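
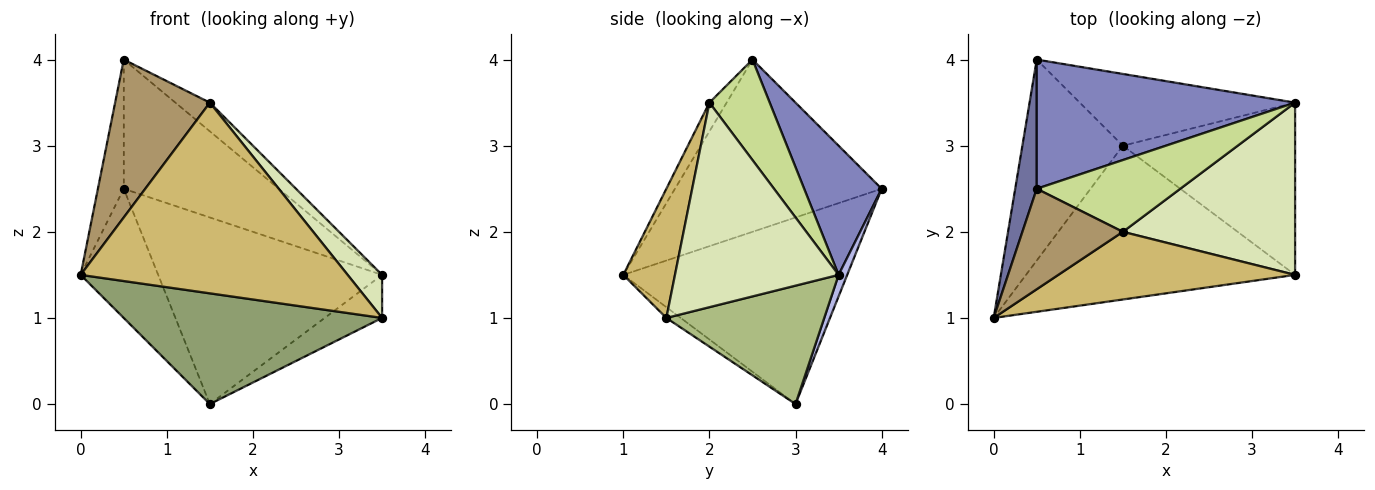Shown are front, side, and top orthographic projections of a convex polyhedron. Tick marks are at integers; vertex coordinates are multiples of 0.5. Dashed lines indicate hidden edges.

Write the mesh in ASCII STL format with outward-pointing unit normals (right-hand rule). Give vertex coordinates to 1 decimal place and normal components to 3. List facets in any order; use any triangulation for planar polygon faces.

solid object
 facet normal -0.985 0.123 0.123
  outer loop
   vertex 0.5 2.5 4.0
   vertex 0.5 4.0 2.5
   vertex 0.0 1.0 1.5
  endloop
 endfacet
 facet normal 0.333 0.667 0.667
  outer loop
   vertex 0.5 2.5 4.0
   vertex 3.5 3.5 1.5
   vertex 0.5 4.0 2.5
  endloop
 endfacet
 facet normal -0.842 0.292 -0.454
  outer loop
   vertex 1.5 3.0 0.0
   vertex 0.0 1.0 1.5
   vertex 0.5 4.0 2.5
  endloop
 endfacet
 facet normal 0.036 0.933 -0.359
  outer loop
   vertex 1.5 3.0 0.0
   vertex 0.5 4.0 2.5
   vertex 3.5 3.5 1.5
  endloop
 endfacet
 facet normal -0.032 -0.584 -0.811
  outer loop
   vertex 3.5 1.5 1.0
   vertex 0.0 1.0 1.5
   vertex 1.5 3.0 0.0
  endloop
 endfacet
 facet normal 0.555 0.202 -0.807
  outer loop
   vertex 3.5 1.5 1.0
   vertex 1.5 3.0 0.0
   vertex 3.5 3.5 1.5
  endloop
 endfacet
 facet normal 0.545 0.311 0.778
  outer loop
   vertex 1.5 2.0 3.5
   vertex 3.5 3.5 1.5
   vertex 0.5 2.5 4.0
  endloop
 endfacet
 facet normal 0.755 -0.159 0.636
  outer loop
   vertex 1.5 2.0 3.5
   vertex 3.5 1.5 1.0
   vertex 3.5 3.5 1.5
  endloop
 endfacet
 facet normal -0.152 -0.834 0.531
  outer loop
   vertex 1.5 2.0 3.5
   vertex 0.5 2.5 4.0
   vertex 0.0 1.0 1.5
  endloop
 endfacet
 facet normal 0.179 -0.927 0.329
  outer loop
   vertex 1.5 2.0 3.5
   vertex 0.0 1.0 1.5
   vertex 3.5 1.5 1.0
  endloop
 endfacet
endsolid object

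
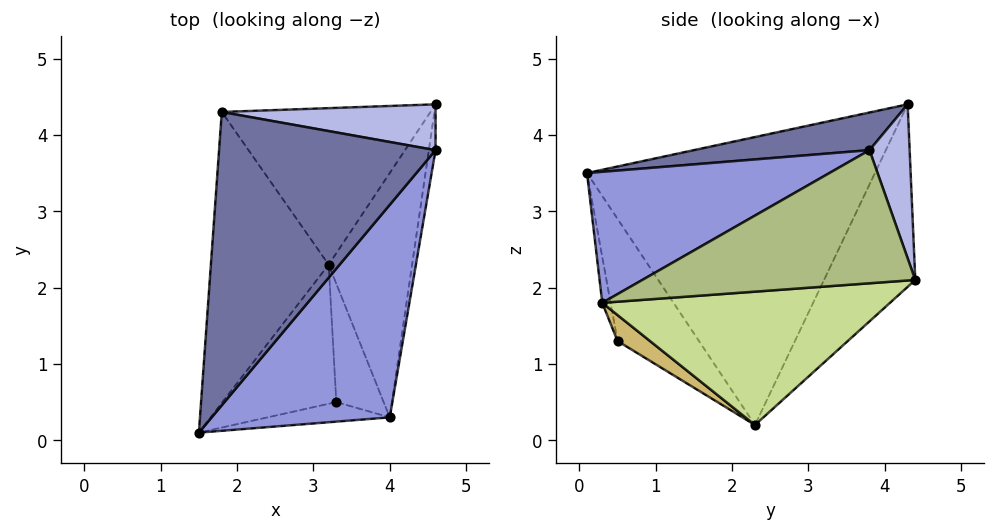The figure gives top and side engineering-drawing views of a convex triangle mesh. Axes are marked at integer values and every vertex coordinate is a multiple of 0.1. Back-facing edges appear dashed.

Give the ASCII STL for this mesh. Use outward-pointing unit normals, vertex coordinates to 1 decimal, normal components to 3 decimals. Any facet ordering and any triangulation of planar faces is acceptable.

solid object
 facet normal 0.167 -0.218 0.962
  outer loop
   vertex 1.8 4.3 4.4
   vertex 1.5 0.1 3.5
   vertex 4.6 3.8 3.8
  endloop
 endfacet
 facet normal -0.916 0.146 -0.375
  outer loop
   vertex 3.2 2.3 0.2
   vertex 1.5 0.1 3.5
   vertex 1.8 4.3 4.4
  endloop
 endfacet
 facet normal 0.517 -0.490 0.702
  outer loop
   vertex 4.0 0.3 1.8
   vertex 4.6 3.8 3.8
   vertex 1.5 0.1 3.5
  endloop
 endfacet
 facet normal 0.233 0.917 0.324
  outer loop
   vertex 4.6 4.4 2.1
   vertex 1.8 4.3 4.4
   vertex 4.6 3.8 3.8
  endloop
 endfacet
 facet normal -0.438 0.746 -0.501
  outer loop
   vertex 4.6 4.4 2.1
   vertex 3.2 2.3 0.2
   vertex 1.8 4.3 4.4
  endloop
 endfacet
 facet normal 0.989 -0.141 -0.050
  outer loop
   vertex 4.6 4.4 2.1
   vertex 4.6 3.8 3.8
   vertex 4.0 0.3 1.8
  endloop
 endfacet
 facet normal 0.845 -0.085 -0.529
  outer loop
   vertex 4.6 4.4 2.1
   vertex 4.0 0.3 1.8
   vertex 3.2 2.3 0.2
  endloop
 endfacet
 facet normal -0.665 -0.416 -0.620
  outer loop
   vertex 3.3 0.5 1.3
   vertex 1.5 0.1 3.5
   vertex 3.2 2.3 0.2
  endloop
 endfacet
 facet normal -0.095 -0.963 -0.253
  outer loop
   vertex 3.3 0.5 1.3
   vertex 4.0 0.3 1.8
   vertex 1.5 0.1 3.5
  endloop
 endfacet
 facet normal 0.428 -0.454 -0.781
  outer loop
   vertex 3.3 0.5 1.3
   vertex 3.2 2.3 0.2
   vertex 4.0 0.3 1.8
  endloop
 endfacet
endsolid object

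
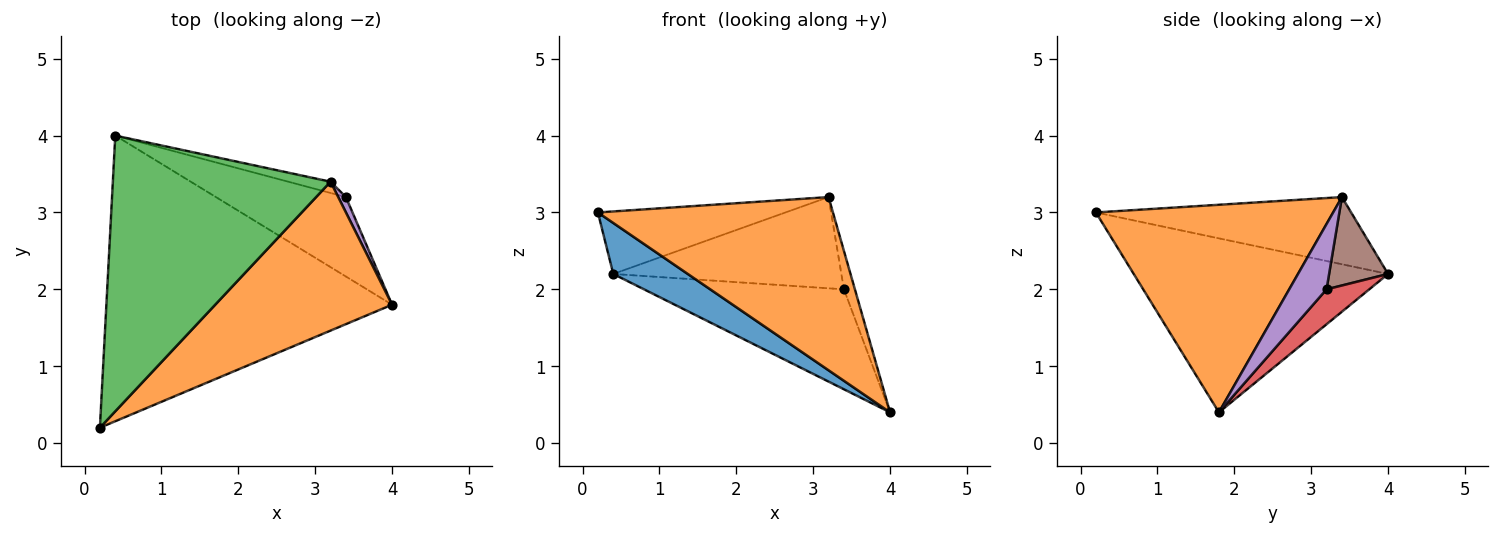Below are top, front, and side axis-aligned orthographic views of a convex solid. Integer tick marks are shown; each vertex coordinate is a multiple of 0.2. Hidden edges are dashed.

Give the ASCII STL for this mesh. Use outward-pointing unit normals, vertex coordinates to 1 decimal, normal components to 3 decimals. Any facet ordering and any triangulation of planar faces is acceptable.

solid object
 facet normal -0.514 -0.151 -0.844
  outer loop
   vertex 0.4 4.0 2.2
   vertex 4.0 1.8 0.4
   vertex 0.2 0.2 3.0
  endloop
 endfacet
 facet normal 0.608 -0.602 0.518
  outer loop
   vertex 3.2 3.4 3.2
   vertex 0.2 0.2 3.0
   vertex 4.0 1.8 0.4
  endloop
 endfacet
 facet normal -0.288 0.212 0.934
  outer loop
   vertex 3.2 3.4 3.2
   vertex 0.4 4.0 2.2
   vertex 0.2 0.2 3.0
  endloop
 endfacet
 facet normal 0.165 0.772 -0.614
  outer loop
   vertex 3.4 3.2 2.0
   vertex 4.0 1.8 0.4
   vertex 0.4 4.0 2.2
  endloop
 endfacet
 facet normal 0.953 0.280 0.112
  outer loop
   vertex 3.4 3.2 2.0
   vertex 3.2 3.4 3.2
   vertex 4.0 1.8 0.4
  endloop
 endfacet
 facet normal 0.248 0.961 -0.119
  outer loop
   vertex 3.4 3.2 2.0
   vertex 0.4 4.0 2.2
   vertex 3.2 3.4 3.2
  endloop
 endfacet
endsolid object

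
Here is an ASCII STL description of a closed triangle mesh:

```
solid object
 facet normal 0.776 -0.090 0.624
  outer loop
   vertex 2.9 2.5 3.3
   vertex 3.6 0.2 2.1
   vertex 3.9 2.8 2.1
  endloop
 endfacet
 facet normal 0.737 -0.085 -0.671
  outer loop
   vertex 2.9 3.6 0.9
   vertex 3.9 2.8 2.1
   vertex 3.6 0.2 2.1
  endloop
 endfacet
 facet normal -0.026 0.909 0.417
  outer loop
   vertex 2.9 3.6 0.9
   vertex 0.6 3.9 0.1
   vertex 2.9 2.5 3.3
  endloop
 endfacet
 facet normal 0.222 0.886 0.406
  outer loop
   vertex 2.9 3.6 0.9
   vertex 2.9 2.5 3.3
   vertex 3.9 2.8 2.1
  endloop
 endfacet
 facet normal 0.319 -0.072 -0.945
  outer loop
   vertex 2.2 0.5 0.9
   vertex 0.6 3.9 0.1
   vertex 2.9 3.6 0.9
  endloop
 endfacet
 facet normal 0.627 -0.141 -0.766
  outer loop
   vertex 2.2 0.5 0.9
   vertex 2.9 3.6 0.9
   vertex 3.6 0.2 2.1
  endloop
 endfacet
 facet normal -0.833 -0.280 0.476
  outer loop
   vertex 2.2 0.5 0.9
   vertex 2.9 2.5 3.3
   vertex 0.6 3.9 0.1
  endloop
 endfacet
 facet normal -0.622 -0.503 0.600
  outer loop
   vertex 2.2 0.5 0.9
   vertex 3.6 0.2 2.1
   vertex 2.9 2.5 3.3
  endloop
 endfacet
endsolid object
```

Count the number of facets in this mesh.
8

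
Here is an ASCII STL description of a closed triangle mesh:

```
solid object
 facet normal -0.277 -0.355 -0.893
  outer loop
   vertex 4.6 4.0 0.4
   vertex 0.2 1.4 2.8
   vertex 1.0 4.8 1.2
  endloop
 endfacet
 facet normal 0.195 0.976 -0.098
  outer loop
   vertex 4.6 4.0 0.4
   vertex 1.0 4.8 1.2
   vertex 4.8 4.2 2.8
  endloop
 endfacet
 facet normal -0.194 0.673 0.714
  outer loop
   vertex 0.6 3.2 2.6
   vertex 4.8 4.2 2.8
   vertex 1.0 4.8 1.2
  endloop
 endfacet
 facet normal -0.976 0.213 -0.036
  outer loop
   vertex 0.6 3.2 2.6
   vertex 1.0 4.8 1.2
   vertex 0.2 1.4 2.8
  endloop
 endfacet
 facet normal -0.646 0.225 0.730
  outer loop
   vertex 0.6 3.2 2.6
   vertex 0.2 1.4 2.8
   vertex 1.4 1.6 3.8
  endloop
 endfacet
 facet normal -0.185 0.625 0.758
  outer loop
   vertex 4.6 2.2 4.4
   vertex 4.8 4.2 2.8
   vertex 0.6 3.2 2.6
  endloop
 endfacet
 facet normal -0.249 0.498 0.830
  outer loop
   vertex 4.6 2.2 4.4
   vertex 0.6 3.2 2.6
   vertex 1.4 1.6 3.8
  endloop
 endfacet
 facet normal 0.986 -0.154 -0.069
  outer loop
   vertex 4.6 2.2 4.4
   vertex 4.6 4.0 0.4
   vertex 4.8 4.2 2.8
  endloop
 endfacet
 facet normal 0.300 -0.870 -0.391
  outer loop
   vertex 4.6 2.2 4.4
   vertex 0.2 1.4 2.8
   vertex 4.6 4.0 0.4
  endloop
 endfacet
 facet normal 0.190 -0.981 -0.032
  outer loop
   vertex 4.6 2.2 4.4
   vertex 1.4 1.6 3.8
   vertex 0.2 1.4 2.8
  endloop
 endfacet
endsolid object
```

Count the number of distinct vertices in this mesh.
7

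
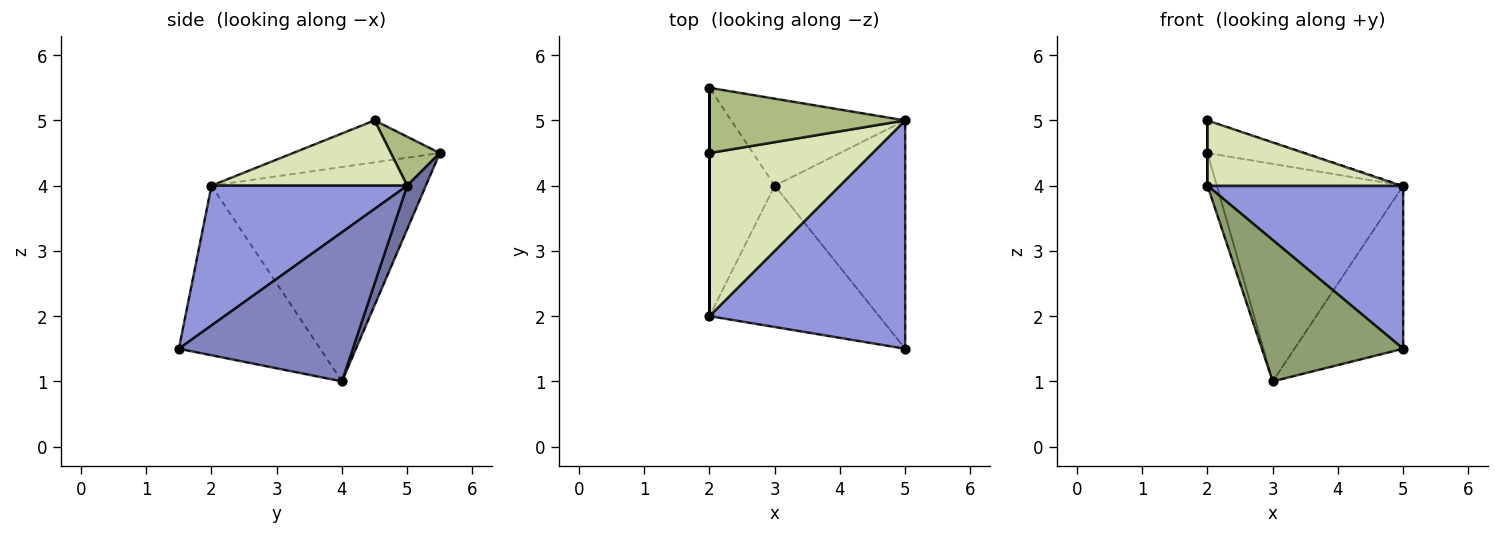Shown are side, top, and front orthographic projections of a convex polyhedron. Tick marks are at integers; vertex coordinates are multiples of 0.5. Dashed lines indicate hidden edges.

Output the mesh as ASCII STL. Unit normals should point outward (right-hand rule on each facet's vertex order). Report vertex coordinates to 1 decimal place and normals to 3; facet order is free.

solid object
 facet normal 0.092 0.925 -0.370
  outer loop
   vertex 3.0 4.0 1.0
   vertex 2.0 5.5 4.5
   vertex 5.0 5.0 4.0
  endloop
 endfacet
 facet normal 0.681 0.426 -0.596
  outer loop
   vertex 3.0 4.0 1.0
   vertex 5.0 5.0 4.0
   vertex 5.0 1.5 1.5
  endloop
 endfacet
 facet normal 0.503 -0.503 0.704
  outer loop
   vertex 2.0 2.0 4.0
   vertex 5.0 1.5 1.5
   vertex 5.0 5.0 4.0
  endloop
 endfacet
 facet normal -0.956 0.042 -0.291
  outer loop
   vertex 2.0 2.0 4.0
   vertex 2.0 5.5 4.5
   vertex 3.0 4.0 1.0
  endloop
 endfacet
 facet normal -0.577 -0.577 -0.577
  outer loop
   vertex 2.0 2.0 4.0
   vertex 3.0 4.0 1.0
   vertex 5.0 1.5 1.5
  endloop
 endfacet
 facet normal 0.218 0.436 0.873
  outer loop
   vertex 2.0 4.5 5.0
   vertex 5.0 5.0 4.0
   vertex 2.0 5.5 4.5
  endloop
 endfacet
 facet normal -1.000 0.000 0.000
  outer loop
   vertex 2.0 4.5 5.0
   vertex 2.0 5.5 4.5
   vertex 2.0 2.0 4.0
  endloop
 endfacet
 facet normal 0.348 -0.348 0.870
  outer loop
   vertex 2.0 4.5 5.0
   vertex 2.0 2.0 4.0
   vertex 5.0 5.0 4.0
  endloop
 endfacet
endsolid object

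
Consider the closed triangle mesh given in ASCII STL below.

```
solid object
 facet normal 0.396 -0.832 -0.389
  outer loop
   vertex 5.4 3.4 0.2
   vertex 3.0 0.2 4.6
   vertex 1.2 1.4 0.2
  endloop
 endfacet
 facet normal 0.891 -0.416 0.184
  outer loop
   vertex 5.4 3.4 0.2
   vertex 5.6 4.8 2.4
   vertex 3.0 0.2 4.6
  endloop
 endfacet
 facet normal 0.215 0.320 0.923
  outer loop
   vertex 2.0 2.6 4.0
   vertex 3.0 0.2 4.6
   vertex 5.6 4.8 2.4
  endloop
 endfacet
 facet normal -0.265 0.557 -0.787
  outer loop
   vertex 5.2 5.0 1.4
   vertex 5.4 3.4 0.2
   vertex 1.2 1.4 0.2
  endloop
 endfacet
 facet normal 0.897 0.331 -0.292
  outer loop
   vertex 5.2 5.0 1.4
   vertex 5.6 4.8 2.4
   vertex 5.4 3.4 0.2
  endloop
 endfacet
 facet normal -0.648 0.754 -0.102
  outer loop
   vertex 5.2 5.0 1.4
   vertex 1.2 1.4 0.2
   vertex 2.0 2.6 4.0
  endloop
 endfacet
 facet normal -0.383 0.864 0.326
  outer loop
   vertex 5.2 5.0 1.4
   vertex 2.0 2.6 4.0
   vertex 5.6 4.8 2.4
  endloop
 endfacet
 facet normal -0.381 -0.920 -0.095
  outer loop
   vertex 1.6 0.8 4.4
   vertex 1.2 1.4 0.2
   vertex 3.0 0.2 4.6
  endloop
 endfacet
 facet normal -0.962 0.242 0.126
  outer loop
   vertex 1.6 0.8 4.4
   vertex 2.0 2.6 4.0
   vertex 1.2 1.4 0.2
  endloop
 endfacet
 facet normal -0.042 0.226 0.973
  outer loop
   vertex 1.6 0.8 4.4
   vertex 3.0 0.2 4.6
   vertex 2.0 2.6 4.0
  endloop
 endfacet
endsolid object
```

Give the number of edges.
15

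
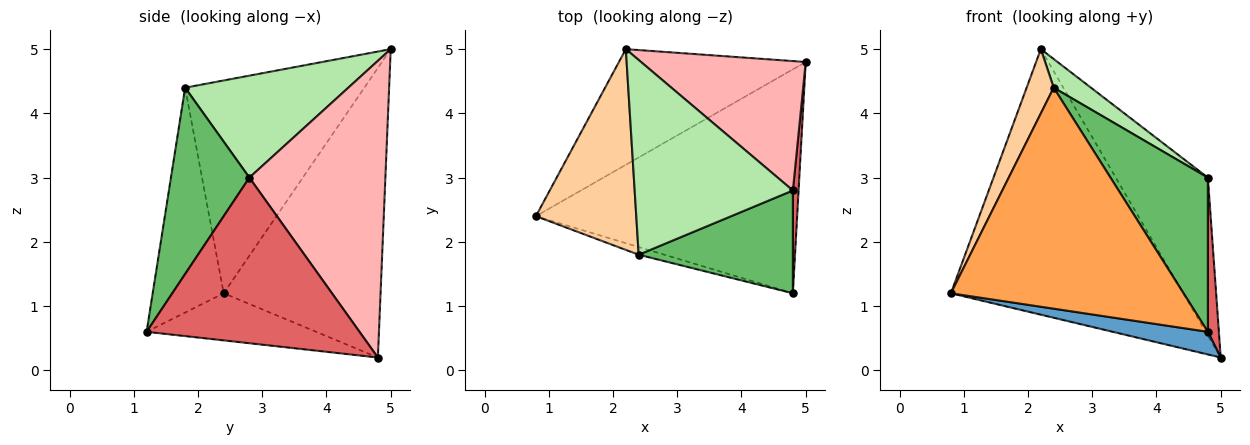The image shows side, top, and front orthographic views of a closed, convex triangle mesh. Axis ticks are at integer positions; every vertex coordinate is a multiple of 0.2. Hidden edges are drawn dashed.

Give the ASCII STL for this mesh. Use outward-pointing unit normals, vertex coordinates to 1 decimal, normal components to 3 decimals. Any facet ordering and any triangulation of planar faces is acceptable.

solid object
 facet normal -0.177 -0.099 -0.979
  outer loop
   vertex 4.8 1.2 0.6
   vertex 0.8 2.4 1.2
   vertex 5.0 4.8 0.2
  endloop
 endfacet
 facet normal -0.526 0.780 -0.339
  outer loop
   vertex 2.2 5.0 5.0
   vertex 5.0 4.8 0.2
   vertex 0.8 2.4 1.2
  endloop
 endfacet
 facet normal -0.292 -0.956 -0.033
  outer loop
   vertex 2.4 1.8 4.4
   vertex 0.8 2.4 1.2
   vertex 4.8 1.2 0.6
  endloop
 endfacet
 facet normal -0.896 -0.135 0.423
  outer loop
   vertex 2.4 1.8 4.4
   vertex 2.2 5.0 5.0
   vertex 0.8 2.4 1.2
  endloop
 endfacet
 facet normal 0.557 -0.691 0.461
  outer loop
   vertex 4.8 2.8 3.0
   vertex 2.4 1.8 4.4
   vertex 4.8 1.2 0.6
  endloop
 endfacet
 facet normal 0.538 -0.123 0.834
  outer loop
   vertex 4.8 2.8 3.0
   vertex 2.2 5.0 5.0
   vertex 2.4 1.8 4.4
  endloop
 endfacet
 facet normal 0.998 -0.052 0.034
  outer loop
   vertex 4.8 2.8 3.0
   vertex 4.8 1.2 0.6
   vertex 5.0 4.8 0.2
  endloop
 endfacet
 facet normal 0.752 0.509 0.418
  outer loop
   vertex 4.8 2.8 3.0
   vertex 5.0 4.8 0.2
   vertex 2.2 5.0 5.0
  endloop
 endfacet
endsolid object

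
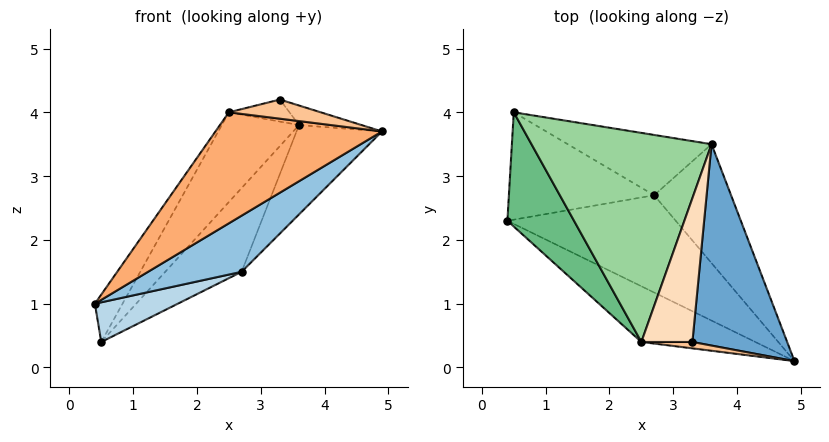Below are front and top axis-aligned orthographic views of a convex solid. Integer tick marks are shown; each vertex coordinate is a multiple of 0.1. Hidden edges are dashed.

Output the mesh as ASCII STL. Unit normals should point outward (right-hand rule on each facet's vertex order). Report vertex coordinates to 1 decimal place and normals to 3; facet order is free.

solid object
 facet normal 0.313 0.092 0.945
  outer loop
   vertex 3.6 3.5 3.8
   vertex 3.3 0.4 4.2
   vertex 4.9 0.1 3.7
  endloop
 endfacet
 facet normal 0.265 -0.482 -0.835
  outer loop
   vertex 2.7 2.7 1.5
   vertex 4.9 0.1 3.7
   vertex 0.4 2.3 1.0
  endloop
 endfacet
 facet normal 0.255 -0.335 -0.907
  outer loop
   vertex 2.7 2.7 1.5
   vertex 0.4 2.3 1.0
   vertex 0.5 4.0 0.4
  endloop
 endfacet
 facet normal 0.834 0.332 -0.442
  outer loop
   vertex 2.7 2.7 1.5
   vertex 3.6 3.5 3.8
   vertex 4.9 0.1 3.7
  endloop
 endfacet
 facet normal 0.611 0.643 -0.463
  outer loop
   vertex 2.7 2.7 1.5
   vertex 0.5 4.0 0.4
   vertex 3.6 3.5 3.8
  endloop
 endfacet
 facet normal -0.165 -0.881 -0.442
  outer loop
   vertex 2.5 0.4 4.0
   vertex 0.4 2.3 1.0
   vertex 4.9 0.1 3.7
  endloop
 endfacet
 facet normal -0.079 -0.946 0.315
  outer loop
   vertex 2.5 0.4 4.0
   vertex 4.9 0.1 3.7
   vertex 3.3 0.4 4.2
  endloop
 endfacet
 facet normal -0.240 0.147 0.960
  outer loop
   vertex 2.5 0.4 4.0
   vertex 3.3 0.4 4.2
   vertex 3.6 3.5 3.8
  endloop
 endfacet
 facet normal -0.697 0.275 0.662
  outer loop
   vertex 2.5 0.4 4.0
   vertex 0.5 4.0 0.4
   vertex 0.4 2.3 1.0
  endloop
 endfacet
 facet normal -0.687 0.287 0.668
  outer loop
   vertex 2.5 0.4 4.0
   vertex 3.6 3.5 3.8
   vertex 0.5 4.0 0.4
  endloop
 endfacet
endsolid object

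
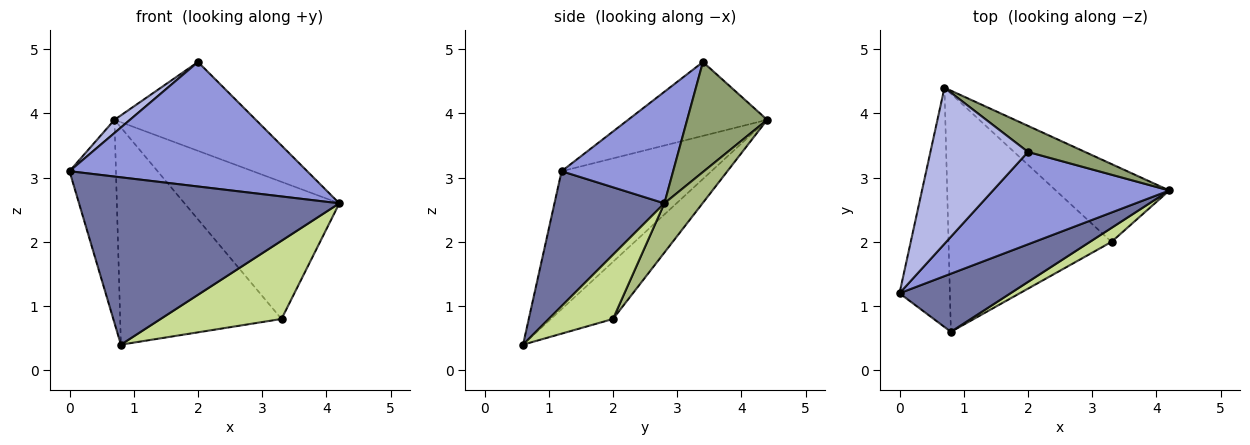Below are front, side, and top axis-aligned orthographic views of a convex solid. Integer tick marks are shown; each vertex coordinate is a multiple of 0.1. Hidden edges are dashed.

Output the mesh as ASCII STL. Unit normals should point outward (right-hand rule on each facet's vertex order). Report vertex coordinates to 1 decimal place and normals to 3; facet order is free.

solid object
 facet normal 0.371 -0.877 0.305
  outer loop
   vertex 0.8 0.6 0.4
   vertex 4.2 2.8 2.6
   vertex 0.0 1.2 3.1
  endloop
 endfacet
 facet normal -0.902 0.280 -0.329
  outer loop
   vertex 0.8 0.6 0.4
   vertex 0.0 1.2 3.1
   vertex 0.7 4.4 3.9
  endloop
 endfacet
 facet normal 0.353 -0.751 0.558
  outer loop
   vertex 2.0 3.4 4.8
   vertex 0.0 1.2 3.1
   vertex 4.2 2.8 2.6
  endloop
 endfacet
 facet normal -0.602 -0.067 0.795
  outer loop
   vertex 2.0 3.4 4.8
   vertex 0.7 4.4 3.9
   vertex 0.0 1.2 3.1
  endloop
 endfacet
 facet normal 0.477 0.843 0.247
  outer loop
   vertex 2.0 3.4 4.8
   vertex 4.2 2.8 2.6
   vertex 0.7 4.4 3.9
  endloop
 endfacet
 facet normal 0.209 0.850 -0.483
  outer loop
   vertex 3.3 2.0 0.8
   vertex 0.7 4.4 3.9
   vertex 4.2 2.8 2.6
  endloop
 endfacet
 facet normal 0.464 -0.872 0.156
  outer loop
   vertex 3.3 2.0 0.8
   vertex 4.2 2.8 2.6
   vertex 0.8 0.6 0.4
  endloop
 endfacet
 facet normal -0.251 0.652 -0.715
  outer loop
   vertex 3.3 2.0 0.8
   vertex 0.8 0.6 0.4
   vertex 0.7 4.4 3.9
  endloop
 endfacet
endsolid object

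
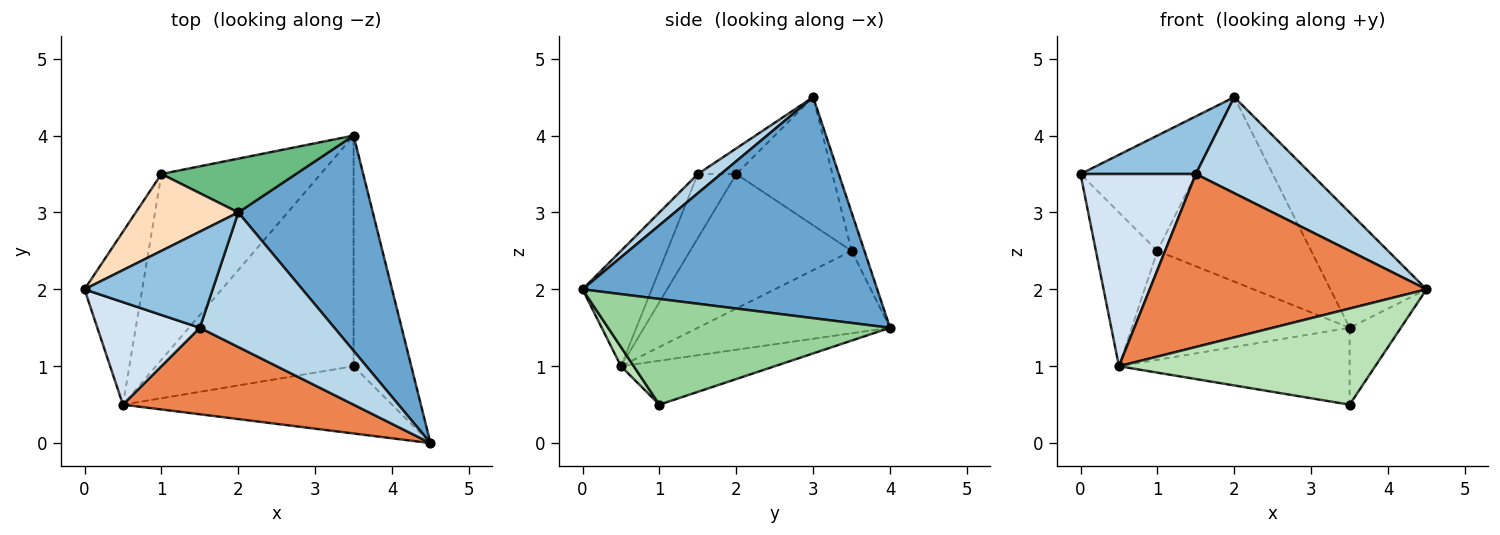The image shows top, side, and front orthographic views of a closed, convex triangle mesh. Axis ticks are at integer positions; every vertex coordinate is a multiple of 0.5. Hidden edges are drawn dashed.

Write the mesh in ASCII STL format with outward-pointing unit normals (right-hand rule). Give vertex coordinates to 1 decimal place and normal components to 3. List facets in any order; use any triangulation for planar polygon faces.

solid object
 facet normal 0.823 0.268 0.501
  outer loop
   vertex 2.0 3.0 4.5
   vertex 4.5 0.0 2.0
   vertex 3.5 4.0 1.5
  endloop
 endfacet
 facet normal -0.169 -0.507 0.845
  outer loop
   vertex 1.5 1.5 3.5
   vertex 2.0 3.0 4.5
   vertex 0.0 2.0 3.5
  endloop
 endfacet
 facet normal 0.115 -0.577 0.808
  outer loop
   vertex 1.5 1.5 3.5
   vertex 4.5 0.0 2.0
   vertex 2.0 3.0 4.5
  endloop
 endfacet
 facet normal -0.282 -0.846 0.451
  outer loop
   vertex 1.5 1.5 3.5
   vertex 0.0 2.0 3.5
   vertex 0.5 0.5 1.0
  endloop
 endfacet
 facet normal -0.218 -0.873 0.436
  outer loop
   vertex 1.5 1.5 3.5
   vertex 0.5 0.5 1.0
   vertex 4.5 0.0 2.0
  endloop
 endfacet
 facet normal -0.868 0.330 -0.372
  outer loop
   vertex 1.0 3.5 2.5
   vertex 0.5 0.5 1.0
   vertex 0.0 2.0 3.5
  endloop
 endfacet
 facet normal -0.407 0.462 -0.788
  outer loop
   vertex 1.0 3.5 2.5
   vertex 3.5 4.0 1.5
   vertex 0.5 0.5 1.0
  endloop
 endfacet
 facet normal -0.570 0.684 0.456
  outer loop
   vertex 1.0 3.5 2.5
   vertex 0.0 2.0 3.5
   vertex 2.0 3.0 4.5
  endloop
 endfacet
 facet normal -0.080 0.957 0.279
  outer loop
   vertex 1.0 3.5 2.5
   vertex 2.0 3.0 4.5
   vertex 3.5 4.0 1.5
  endloop
 endfacet
 facet normal 0.867 0.158 -0.473
  outer loop
   vertex 3.5 1.0 0.5
   vertex 3.5 4.0 1.5
   vertex 4.5 0.0 2.0
  endloop
 endfacet
 facet normal 0.041 -0.819 -0.573
  outer loop
   vertex 3.5 1.0 0.5
   vertex 4.5 0.0 2.0
   vertex 0.5 0.5 1.0
  endloop
 endfacet
 facet normal -0.206 0.309 -0.928
  outer loop
   vertex 3.5 1.0 0.5
   vertex 0.5 0.5 1.0
   vertex 3.5 4.0 1.5
  endloop
 endfacet
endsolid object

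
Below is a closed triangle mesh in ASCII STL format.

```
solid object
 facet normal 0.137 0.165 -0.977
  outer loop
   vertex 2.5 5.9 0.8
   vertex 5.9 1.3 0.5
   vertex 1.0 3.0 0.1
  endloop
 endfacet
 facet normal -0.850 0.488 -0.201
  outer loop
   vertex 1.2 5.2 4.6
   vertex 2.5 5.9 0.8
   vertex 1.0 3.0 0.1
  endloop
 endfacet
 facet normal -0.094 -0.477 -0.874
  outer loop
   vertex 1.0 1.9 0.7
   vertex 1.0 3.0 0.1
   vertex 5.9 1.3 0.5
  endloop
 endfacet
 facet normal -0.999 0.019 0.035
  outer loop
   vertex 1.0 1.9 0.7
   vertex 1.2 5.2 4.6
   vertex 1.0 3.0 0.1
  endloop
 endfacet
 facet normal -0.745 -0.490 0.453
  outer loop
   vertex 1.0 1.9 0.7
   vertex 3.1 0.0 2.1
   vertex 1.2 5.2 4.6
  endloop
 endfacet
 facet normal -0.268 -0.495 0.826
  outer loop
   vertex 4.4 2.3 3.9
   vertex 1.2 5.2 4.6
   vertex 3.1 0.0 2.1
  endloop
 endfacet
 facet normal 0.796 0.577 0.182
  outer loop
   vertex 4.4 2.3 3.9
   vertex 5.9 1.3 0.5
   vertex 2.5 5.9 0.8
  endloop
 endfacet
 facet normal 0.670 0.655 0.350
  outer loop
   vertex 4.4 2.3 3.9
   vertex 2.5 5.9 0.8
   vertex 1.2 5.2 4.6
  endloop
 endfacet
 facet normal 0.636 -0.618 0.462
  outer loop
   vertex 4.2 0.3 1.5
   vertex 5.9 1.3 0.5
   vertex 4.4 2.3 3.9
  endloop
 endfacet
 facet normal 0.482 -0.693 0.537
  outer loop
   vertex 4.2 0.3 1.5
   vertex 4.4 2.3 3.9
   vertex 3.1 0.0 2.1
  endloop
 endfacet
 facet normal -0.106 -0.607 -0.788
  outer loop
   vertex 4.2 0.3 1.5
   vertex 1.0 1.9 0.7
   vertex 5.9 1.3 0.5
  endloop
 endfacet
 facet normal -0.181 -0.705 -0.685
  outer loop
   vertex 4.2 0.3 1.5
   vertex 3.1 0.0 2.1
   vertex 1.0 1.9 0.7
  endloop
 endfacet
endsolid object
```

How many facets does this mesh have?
12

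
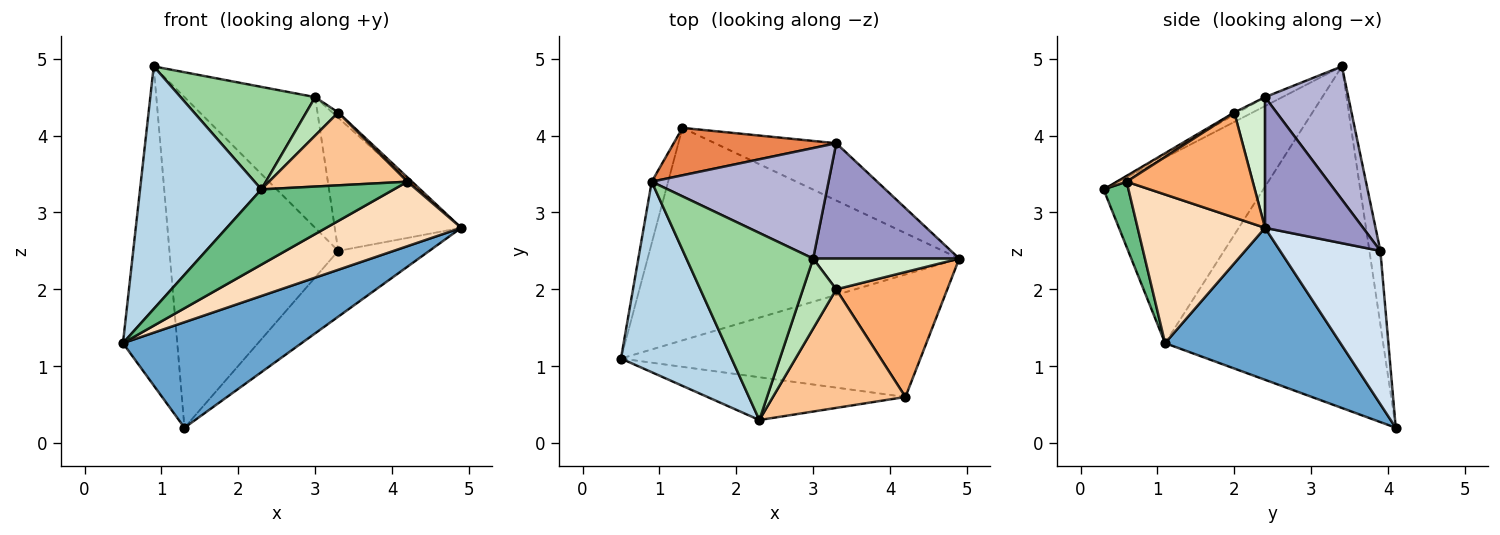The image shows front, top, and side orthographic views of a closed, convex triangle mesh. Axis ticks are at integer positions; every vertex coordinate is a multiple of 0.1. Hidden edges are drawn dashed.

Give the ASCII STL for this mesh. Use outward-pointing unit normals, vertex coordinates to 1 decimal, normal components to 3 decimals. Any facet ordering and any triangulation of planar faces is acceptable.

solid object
 facet normal 0.400 -0.408 -0.821
  outer loop
   vertex 1.3 4.1 0.2
   vertex 4.9 2.4 2.8
   vertex 0.5 1.1 1.3
  endloop
 endfacet
 facet normal -0.969 0.241 -0.047
  outer loop
   vertex 0.9 3.4 4.9
   vertex 1.3 4.1 0.2
   vertex 0.5 1.1 1.3
  endloop
 endfacet
 facet normal -0.719 -0.546 0.429
  outer loop
   vertex 2.3 0.3 3.3
   vertex 0.9 3.4 4.9
   vertex 0.5 1.1 1.3
  endloop
 endfacet
 facet normal 0.639 0.580 -0.505
  outer loop
   vertex 3.3 3.9 2.5
   vertex 4.9 2.4 2.8
   vertex 1.3 4.1 0.2
  endloop
 endfacet
 facet normal -0.064 0.988 0.142
  outer loop
   vertex 3.3 3.9 2.5
   vertex 1.3 4.1 0.2
   vertex 0.9 3.4 4.9
  endloop
 endfacet
 facet normal 0.687 -0.025 0.726
  outer loop
   vertex 4.2 0.6 3.4
   vertex 4.9 2.4 2.8
   vertex 3.3 2.0 4.3
  endloop
 endfacet
 facet normal 0.038 -0.523 0.851
  outer loop
   vertex 4.2 0.6 3.4
   vertex 3.3 2.0 4.3
   vertex 2.3 0.3 3.3
  endloop
 endfacet
 facet normal 0.402 -0.426 -0.810
  outer loop
   vertex 4.2 0.6 3.4
   vertex 0.5 1.1 1.3
   vertex 4.9 2.4 2.8
  endloop
 endfacet
 facet normal 0.161 -0.858 -0.488
  outer loop
   vertex 4.2 0.6 3.4
   vertex 2.3 0.3 3.3
   vertex 0.5 1.1 1.3
  endloop
 endfacet
 facet normal -0.062 -0.480 0.875
  outer loop
   vertex 3.0 2.4 4.5
   vertex 0.9 3.4 4.9
   vertex 2.3 0.3 3.3
  endloop
 endfacet
 facet normal -0.058 -0.481 0.875
  outer loop
   vertex 3.0 2.4 4.5
   vertex 2.3 0.3 3.3
   vertex 3.3 2.0 4.3
  endloop
 endfacet
 facet normal 0.661 0.126 0.739
  outer loop
   vertex 3.0 2.4 4.5
   vertex 3.3 2.0 4.3
   vertex 4.9 2.4 2.8
  endloop
 endfacet
 facet normal 0.505 0.652 0.565
  outer loop
   vertex 3.0 2.4 4.5
   vertex 4.9 2.4 2.8
   vertex 3.3 3.9 2.5
  endloop
 endfacet
 facet normal 0.438 0.687 0.581
  outer loop
   vertex 3.0 2.4 4.5
   vertex 3.3 3.9 2.5
   vertex 0.9 3.4 4.9
  endloop
 endfacet
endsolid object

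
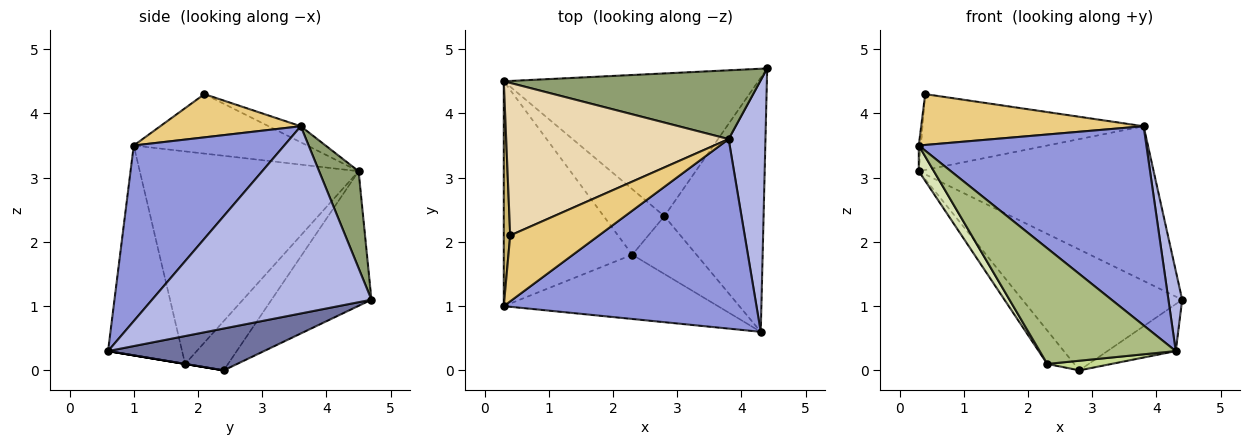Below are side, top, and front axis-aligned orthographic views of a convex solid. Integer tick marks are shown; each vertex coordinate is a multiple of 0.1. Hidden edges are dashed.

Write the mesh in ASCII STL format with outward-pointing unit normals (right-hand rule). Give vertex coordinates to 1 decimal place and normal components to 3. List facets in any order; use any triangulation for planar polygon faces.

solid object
 facet normal 0.383 0.168 -0.908
  outer loop
   vertex 2.8 2.4 0.0
   vertex 4.4 4.7 1.1
   vertex 4.3 0.6 0.3
  endloop
 endfacet
 facet normal -0.374 0.599 -0.708
  outer loop
   vertex 0.3 4.5 3.1
   vertex 4.4 4.7 1.1
   vertex 2.8 2.4 0.0
  endloop
 endfacet
 facet normal 0.432 -0.653 0.622
  outer loop
   vertex 3.8 3.6 3.8
   vertex 0.3 1.0 3.5
   vertex 4.3 0.6 0.3
  endloop
 endfacet
 facet normal 0.979 -0.061 0.193
  outer loop
   vertex 3.8 3.6 3.8
   vertex 4.3 0.6 0.3
   vertex 4.4 4.7 1.1
  endloop
 endfacet
 facet normal 0.152 0.903 0.402
  outer loop
   vertex 3.8 3.6 3.8
   vertex 4.4 4.7 1.1
   vertex 0.3 4.5 3.1
  endloop
 endfacet
 facet normal -0.430 -0.789 -0.439
  outer loop
   vertex 2.3 1.8 0.1
   vertex 4.3 0.6 0.3
   vertex 0.3 1.0 3.5
  endloop
 endfacet
 facet normal 0.000 -0.164 -0.986
  outer loop
   vertex 2.3 1.8 0.1
   vertex 2.8 2.4 0.0
   vertex 4.3 0.6 0.3
  endloop
 endfacet
 facet normal -0.854 -0.059 -0.516
  outer loop
   vertex 2.3 1.8 0.1
   vertex 0.3 1.0 3.5
   vertex 0.3 4.5 3.1
  endloop
 endfacet
 facet normal -0.586 0.368 -0.722
  outer loop
   vertex 2.3 1.8 0.1
   vertex 0.3 4.5 3.1
   vertex 2.8 2.4 0.0
  endloop
 endfacet
 facet normal -0.994 0.012 0.107
  outer loop
   vertex 0.4 2.1 4.3
   vertex 0.3 4.5 3.1
   vertex 0.3 1.0 3.5
  endloop
 endfacet
 facet normal 0.360 -0.570 0.739
  outer loop
   vertex 0.4 2.1 4.3
   vertex 0.3 1.0 3.5
   vertex 3.8 3.6 3.8
  endloop
 endfacet
 facet normal -0.065 0.444 0.894
  outer loop
   vertex 0.4 2.1 4.3
   vertex 3.8 3.6 3.8
   vertex 0.3 4.5 3.1
  endloop
 endfacet
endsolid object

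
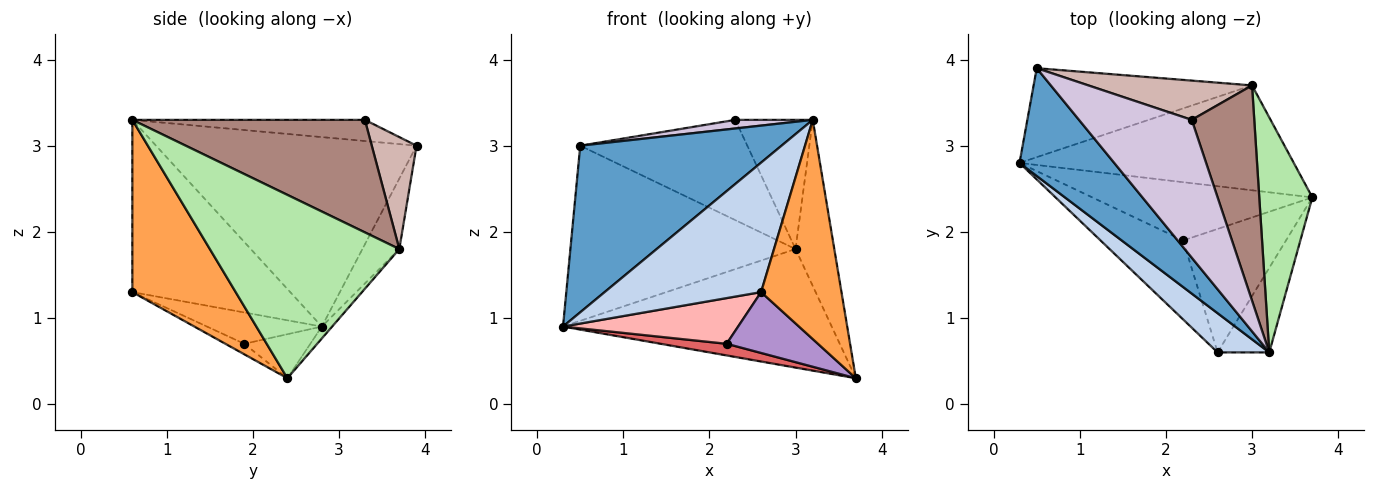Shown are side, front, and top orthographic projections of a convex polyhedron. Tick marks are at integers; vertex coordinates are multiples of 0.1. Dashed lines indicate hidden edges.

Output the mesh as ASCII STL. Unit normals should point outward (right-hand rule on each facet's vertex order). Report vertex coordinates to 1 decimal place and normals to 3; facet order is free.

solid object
 facet normal -0.736 -0.569 0.368
  outer loop
   vertex 0.5 3.9 3.0
   vertex 0.3 2.8 0.9
   vertex 3.2 0.6 3.3
  endloop
 endfacet
 facet normal -0.695 -0.688 0.208
  outer loop
   vertex 2.6 0.6 1.3
   vertex 3.2 0.6 3.3
   vertex 0.3 2.8 0.9
  endloop
 endfacet
 facet normal 0.768 -0.597 -0.230
  outer loop
   vertex 2.6 0.6 1.3
   vertex 3.7 2.4 0.3
   vertex 3.2 0.6 3.3
  endloop
 endfacet
 facet normal -0.029 0.749 -0.662
  outer loop
   vertex 3.0 3.7 1.8
   vertex 3.7 2.4 0.3
   vertex 0.3 2.8 0.9
  endloop
 endfacet
 facet normal -0.145 0.882 -0.448
  outer loop
   vertex 3.0 3.7 1.8
   vertex 0.3 2.8 0.9
   vertex 0.5 3.9 3.0
  endloop
 endfacet
 facet normal 0.943 0.193 0.273
  outer loop
   vertex 3.0 3.7 1.8
   vertex 3.2 0.6 3.3
   vertex 3.7 2.4 0.3
  endloop
 endfacet
 facet normal -0.192 -0.192 -0.962
  outer loop
   vertex 2.2 1.9 0.7
   vertex 0.3 2.8 0.9
   vertex 3.7 2.4 0.3
  endloop
 endfacet
 facet normal -0.312 -0.476 -0.823
  outer loop
   vertex 2.2 1.9 0.7
   vertex 2.6 0.6 1.3
   vertex 0.3 2.8 0.9
  endloop
 endfacet
 facet normal -0.091 -0.440 -0.893
  outer loop
   vertex 2.2 1.9 0.7
   vertex 3.7 2.4 0.3
   vertex 2.6 0.6 1.3
  endloop
 endfacet
 facet normal -0.184 -0.061 0.981
  outer loop
   vertex 2.3 3.3 3.3
   vertex 0.5 3.9 3.0
   vertex 3.2 0.6 3.3
  endloop
 endfacet
 facet normal 0.839 0.280 0.466
  outer loop
   vertex 2.3 3.3 3.3
   vertex 3.2 0.6 3.3
   vertex 3.0 3.7 1.8
  endloop
 endfacet
 facet normal 0.242 0.903 0.354
  outer loop
   vertex 2.3 3.3 3.3
   vertex 3.0 3.7 1.8
   vertex 0.5 3.9 3.0
  endloop
 endfacet
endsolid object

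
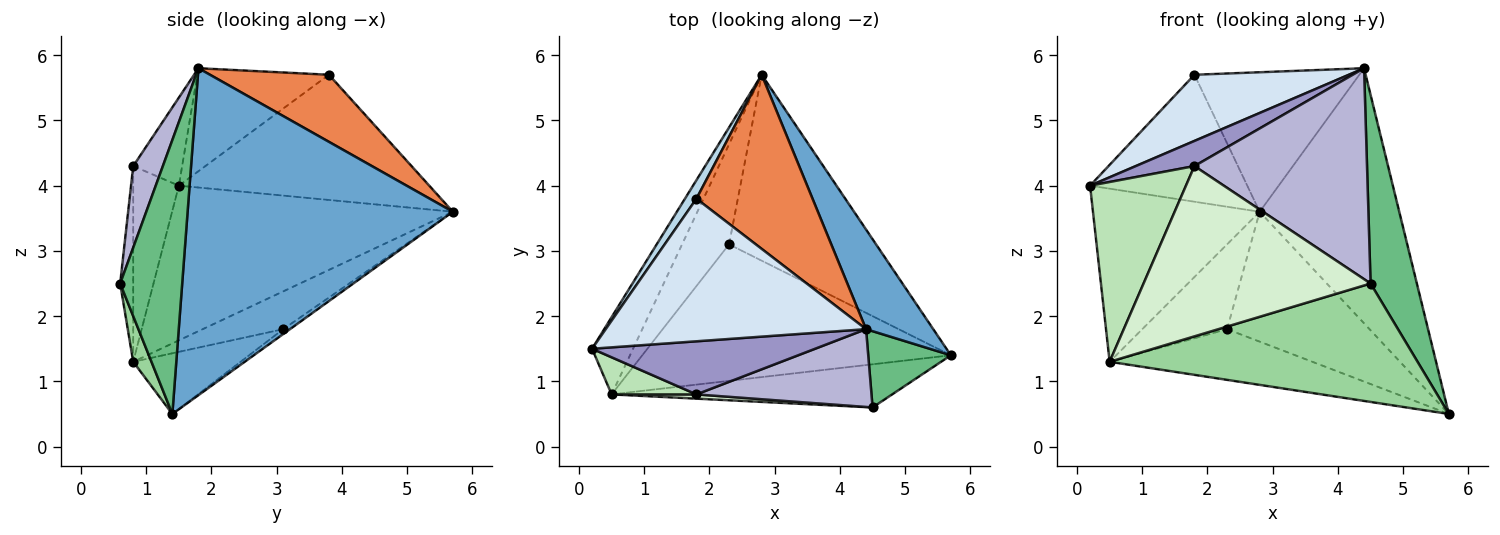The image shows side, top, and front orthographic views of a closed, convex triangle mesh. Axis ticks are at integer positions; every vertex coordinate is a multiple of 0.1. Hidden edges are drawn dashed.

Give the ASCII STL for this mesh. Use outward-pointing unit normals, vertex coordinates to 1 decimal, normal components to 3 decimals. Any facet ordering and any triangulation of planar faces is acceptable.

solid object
 facet normal 0.871 0.458 0.179
  outer loop
   vertex 4.4 1.8 5.8
   vertex 5.7 1.4 0.5
   vertex 2.8 5.7 3.6
  endloop
 endfacet
 facet normal -0.838 0.498 -0.222
  outer loop
   vertex 0.5 0.8 1.3
   vertex 0.2 1.5 4.0
   vertex 2.8 5.7 3.6
  endloop
 endfacet
 facet normal -0.844 0.530 0.078
  outer loop
   vertex 1.8 3.8 5.7
   vertex 2.8 5.7 3.6
   vertex 0.2 1.5 4.0
  endloop
 endfacet
 facet normal -0.338 -0.396 0.854
  outer loop
   vertex 1.8 3.8 5.7
   vertex 0.2 1.5 4.0
   vertex 4.4 1.8 5.8
  endloop
 endfacet
 facet normal 0.411 0.570 0.711
  outer loop
   vertex 1.8 3.8 5.7
   vertex 4.4 1.8 5.8
   vertex 2.8 5.7 3.6
  endloop
 endfacet
 facet normal -0.027 0.573 -0.819
  outer loop
   vertex 2.3 3.1 1.8
   vertex 2.8 5.7 3.6
   vertex 5.7 1.4 0.5
  endloop
 endfacet
 facet normal -0.181 0.342 -0.922
  outer loop
   vertex 2.3 3.1 1.8
   vertex 5.7 1.4 0.5
   vertex 0.5 0.8 1.3
  endloop
 endfacet
 facet normal -0.523 0.551 -0.650
  outer loop
   vertex 2.3 3.1 1.8
   vertex 0.5 0.8 1.3
   vertex 2.8 5.7 3.6
  endloop
 endfacet
 facet normal 0.779 -0.581 0.235
  outer loop
   vertex 4.5 0.6 2.5
   vertex 5.7 1.4 0.5
   vertex 4.4 1.8 5.8
  endloop
 endfacet
 facet normal 0.056 -0.938 -0.342
  outer loop
   vertex 4.5 0.6 2.5
   vertex 0.5 0.8 1.3
   vertex 5.7 1.4 0.5
  endloop
 endfacet
 facet normal -0.423 -0.888 0.183
  outer loop
   vertex 1.8 0.8 4.3
   vertex 0.2 1.5 4.0
   vertex 0.5 0.8 1.3
  endloop
 endfacet
 facet normal -0.057 -0.998 0.025
  outer loop
   vertex 1.8 0.8 4.3
   vertex 0.5 0.8 1.3
   vertex 4.5 0.6 2.5
  endloop
 endfacet
 facet normal -0.336 -0.403 0.851
  outer loop
   vertex 1.8 0.8 4.3
   vertex 4.4 1.8 5.8
   vertex 0.2 1.5 4.0
  endloop
 endfacet
 facet normal 0.159 -0.926 0.342
  outer loop
   vertex 1.8 0.8 4.3
   vertex 4.5 0.6 2.5
   vertex 4.4 1.8 5.8
  endloop
 endfacet
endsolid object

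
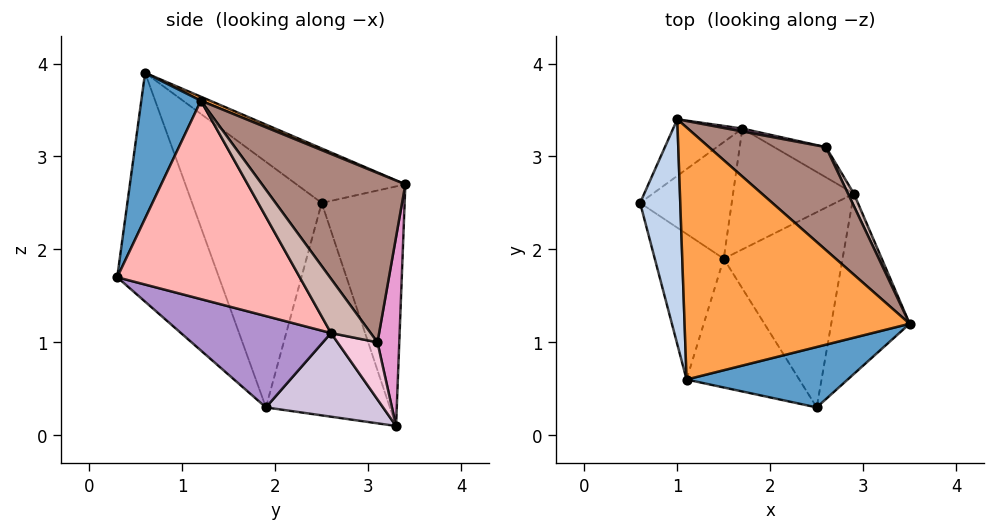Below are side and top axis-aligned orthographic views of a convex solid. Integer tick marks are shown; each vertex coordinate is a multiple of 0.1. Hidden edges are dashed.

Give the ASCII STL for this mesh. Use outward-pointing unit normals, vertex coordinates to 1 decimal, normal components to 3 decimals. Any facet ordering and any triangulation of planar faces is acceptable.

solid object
 facet normal 0.266 -0.918 0.295
  outer loop
   vertex 2.5 0.3 1.7
   vertex 3.5 1.2 3.6
   vertex 1.1 0.6 3.9
  endloop
 endfacet
 facet normal -0.785 0.220 0.579
  outer loop
   vertex 1.0 3.4 2.7
   vertex 0.6 2.5 2.5
   vertex 1.1 0.6 3.9
  endloop
 endfacet
 facet normal 0.016 0.394 0.919
  outer loop
   vertex 1.0 3.4 2.7
   vertex 1.1 0.6 3.9
   vertex 3.5 1.2 3.6
  endloop
 endfacet
 facet normal -0.863 0.439 -0.249
  outer loop
   vertex 1.0 3.4 2.7
   vertex 1.7 3.3 0.1
   vertex 0.6 2.5 2.5
  endloop
 endfacet
 facet normal -0.916 0.074 -0.395
  outer loop
   vertex 1.5 1.9 0.3
   vertex 0.6 2.5 2.5
   vertex 1.7 3.3 0.1
  endloop
 endfacet
 facet normal -0.877 -0.412 -0.246
  outer loop
   vertex 1.5 1.9 0.3
   vertex 1.1 0.6 3.9
   vertex 0.6 2.5 2.5
  endloop
 endfacet
 facet normal -0.651 -0.688 -0.321
  outer loop
   vertex 1.5 1.9 0.3
   vertex 2.5 0.3 1.7
   vertex 1.1 0.6 3.9
  endloop
 endfacet
 facet normal 0.901 -0.249 -0.356
  outer loop
   vertex 2.9 2.6 1.1
   vertex 3.5 1.2 3.6
   vertex 2.5 0.3 1.7
  endloop
 endfacet
 facet normal 0.582 -0.299 -0.757
  outer loop
   vertex 2.9 2.6 1.1
   vertex 2.5 0.3 1.7
   vertex 1.5 1.9 0.3
  endloop
 endfacet
 facet normal 0.558 -0.195 -0.806
  outer loop
   vertex 2.9 2.6 1.1
   vertex 1.5 1.9 0.3
   vertex 1.7 3.3 0.1
  endloop
 endfacet
 facet normal 0.535 0.759 0.370
  outer loop
   vertex 2.6 3.1 1.0
   vertex 1.0 3.4 2.7
   vertex 3.5 1.2 3.6
  endloop
 endfacet
 facet normal 0.846 0.526 0.091
  outer loop
   vertex 2.6 3.1 1.0
   vertex 3.5 1.2 3.6
   vertex 2.9 2.6 1.1
  endloop
 endfacet
 facet normal 0.201 0.979 0.016
  outer loop
   vertex 2.6 3.1 1.0
   vertex 1.7 3.3 0.1
   vertex 1.0 3.4 2.7
  endloop
 endfacet
 facet normal 0.707 0.296 -0.642
  outer loop
   vertex 2.6 3.1 1.0
   vertex 2.9 2.6 1.1
   vertex 1.7 3.3 0.1
  endloop
 endfacet
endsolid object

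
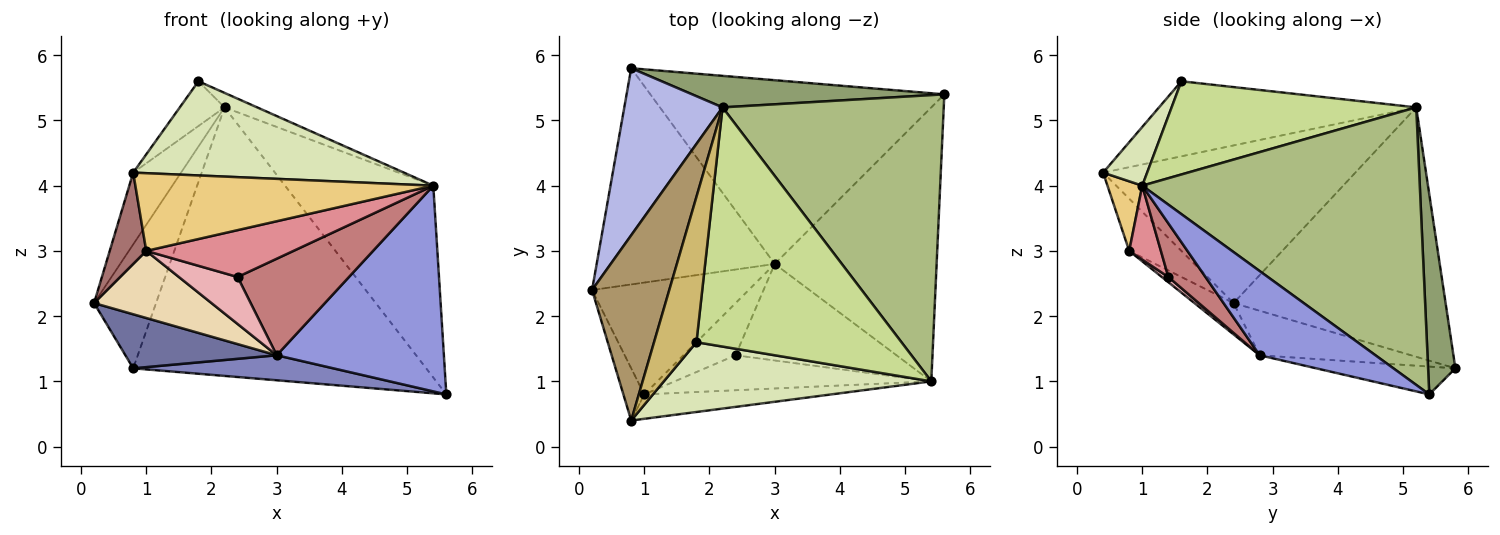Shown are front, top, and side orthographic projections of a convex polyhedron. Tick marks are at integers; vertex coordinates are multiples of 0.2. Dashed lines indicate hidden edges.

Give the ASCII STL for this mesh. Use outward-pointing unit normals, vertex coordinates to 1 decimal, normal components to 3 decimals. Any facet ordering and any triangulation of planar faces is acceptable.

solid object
 facet normal -0.236 -0.236 -0.943
  outer loop
   vertex 3.0 2.8 1.4
   vertex 0.2 2.4 2.2
   vertex 0.8 5.8 1.2
  endloop
 endfacet
 facet normal -0.093 -0.134 -0.987
  outer loop
   vertex 3.0 2.8 1.4
   vertex 0.8 5.8 1.2
   vertex 5.6 5.4 0.8
  endloop
 endfacet
 facet normal 0.384 -0.554 -0.738
  outer loop
   vertex 3.0 2.8 1.4
   vertex 5.6 5.4 0.8
   vertex 5.4 1.0 4.0
  endloop
 endfacet
 facet normal -0.898 0.262 0.354
  outer loop
   vertex 2.2 5.2 5.2
   vertex 0.8 5.8 1.2
   vertex 0.2 2.4 2.2
  endloop
 endfacet
 facet normal 0.092 0.989 0.116
  outer loop
   vertex 2.2 5.2 5.2
   vertex 5.6 5.4 0.8
   vertex 0.8 5.8 1.2
  endloop
 endfacet
 facet normal 0.722 0.385 0.575
  outer loop
   vertex 2.2 5.2 5.2
   vertex 5.4 1.0 4.0
   vertex 5.6 5.4 0.8
  endloop
 endfacet
 facet normal 0.413 0.055 0.909
  outer loop
   vertex 2.2 5.2 5.2
   vertex 1.8 1.6 5.6
   vertex 5.4 1.0 4.0
  endloop
 endfacet
 facet normal 0.130 -0.797 0.590
  outer loop
   vertex 0.8 0.4 4.2
   vertex 5.4 1.0 4.0
   vertex 1.8 1.6 5.6
  endloop
 endfacet
 facet normal -0.885 0.168 0.434
  outer loop
   vertex 0.8 0.4 4.2
   vertex 2.2 5.2 5.2
   vertex 0.2 2.4 2.2
  endloop
 endfacet
 facet normal -0.861 0.150 0.487
  outer loop
   vertex 0.8 0.4 4.2
   vertex 1.8 1.6 5.6
   vertex 2.2 5.2 5.2
  endloop
 endfacet
 facet normal 0.111 -0.948 -0.298
  outer loop
   vertex 1.0 0.8 3.0
   vertex 5.4 1.0 4.0
   vertex 0.8 0.4 4.2
  endloop
 endfacet
 facet normal -0.169 -0.507 -0.845
  outer loop
   vertex 1.0 0.8 3.0
   vertex 0.2 2.4 2.2
   vertex 3.0 2.8 1.4
  endloop
 endfacet
 facet normal -0.778 -0.545 -0.311
  outer loop
   vertex 1.0 0.8 3.0
   vertex 0.8 0.4 4.2
   vertex 0.2 2.4 2.2
  endloop
 endfacet
 facet normal 0.229 -0.688 -0.688
  outer loop
   vertex 2.4 1.4 2.6
   vertex 3.0 2.8 1.4
   vertex 5.4 1.0 4.0
  endloop
 endfacet
 facet normal 0.170 -0.790 -0.590
  outer loop
   vertex 2.4 1.4 2.6
   vertex 5.4 1.0 4.0
   vertex 1.0 0.8 3.0
  endloop
 endfacet
 facet normal 0.074 -0.667 -0.741
  outer loop
   vertex 2.4 1.4 2.6
   vertex 1.0 0.8 3.0
   vertex 3.0 2.8 1.4
  endloop
 endfacet
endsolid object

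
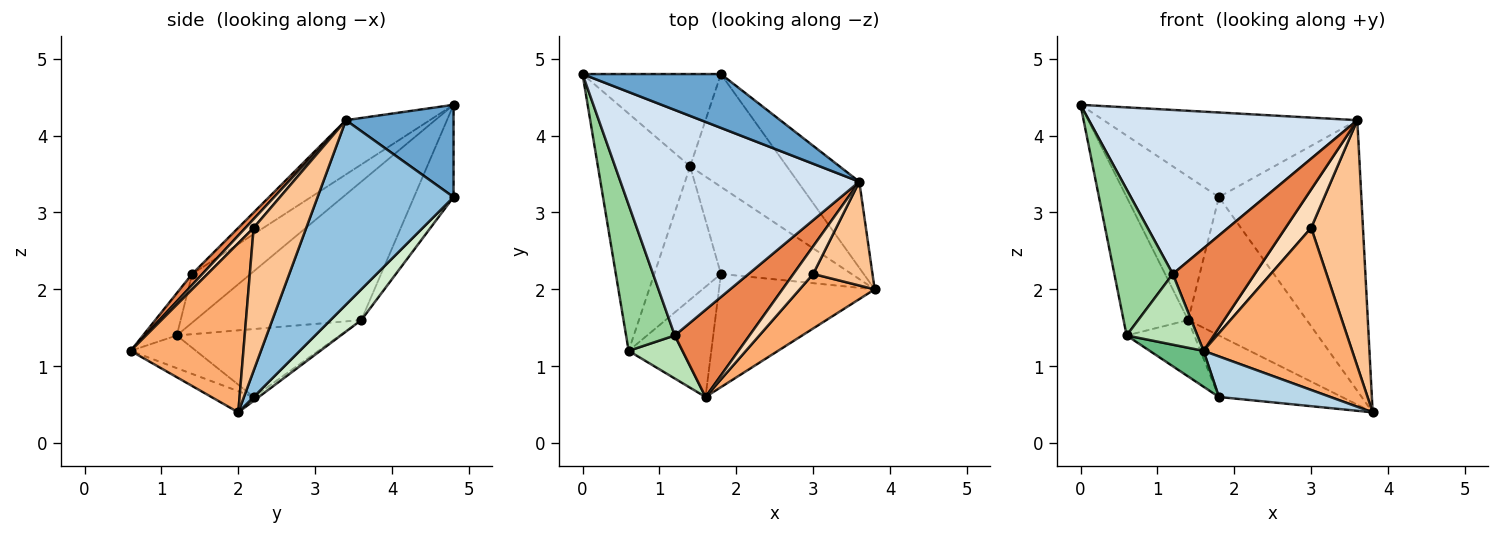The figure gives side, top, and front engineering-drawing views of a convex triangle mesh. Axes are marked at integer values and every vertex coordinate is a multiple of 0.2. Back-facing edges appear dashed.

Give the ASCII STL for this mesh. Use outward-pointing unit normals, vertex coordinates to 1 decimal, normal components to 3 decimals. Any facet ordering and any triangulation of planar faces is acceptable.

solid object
 facet normal 0.337 0.794 0.505
  outer loop
   vertex 3.6 3.4 4.2
   vertex 1.8 4.8 3.2
   vertex 0.0 4.8 4.4
  endloop
 endfacet
 facet normal 0.673 0.705 -0.224
  outer loop
   vertex 3.6 3.4 4.2
   vertex 3.8 2.0 0.4
   vertex 1.8 4.8 3.2
  endloop
 endfacet
 facet normal -0.127 -0.334 -0.934
  outer loop
   vertex 1.8 2.2 0.6
   vertex 3.8 2.0 0.4
   vertex 1.6 0.6 1.2
  endloop
 endfacet
 facet normal -0.181 -0.578 0.795
  outer loop
   vertex 1.2 1.4 2.2
   vertex 3.6 3.4 4.2
   vertex 0.0 4.8 4.4
  endloop
 endfacet
 facet normal 0.095 -0.759 0.645
  outer loop
   vertex 1.2 1.4 2.2
   vertex 1.6 0.6 1.2
   vertex 3.6 3.4 4.2
  endloop
 endfacet
 facet normal 0.584 -0.770 0.259
  outer loop
   vertex 3.0 2.2 2.8
   vertex 1.6 0.6 1.2
   vertex 3.8 2.0 0.4
  endloop
 endfacet
 facet normal 0.683 -0.673 0.284
  outer loop
   vertex 3.0 2.2 2.8
   vertex 3.8 2.0 0.4
   vertex 3.6 3.4 4.2
  endloop
 endfacet
 facet normal 0.251 -0.785 0.566
  outer loop
   vertex 3.0 2.2 2.8
   vertex 3.6 3.4 4.2
   vertex 1.6 0.6 1.2
  endloop
 endfacet
 facet normal -0.352 -0.290 -0.890
  outer loop
   vertex 0.6 1.2 1.4
   vertex 1.8 2.2 0.6
   vertex 1.6 0.6 1.2
  endloop
 endfacet
 facet normal -0.577 -0.577 0.577
  outer loop
   vertex 0.6 1.2 1.4
   vertex 1.2 1.4 2.2
   vertex 0.0 4.8 4.4
  endloop
 endfacet
 facet normal -0.378 -0.791 0.481
  outer loop
   vertex 0.6 1.2 1.4
   vertex 1.6 0.6 1.2
   vertex 1.2 1.4 2.2
  endloop
 endfacet
 facet normal 0.197 0.760 -0.619
  outer loop
   vertex 1.4 3.6 1.6
   vertex 1.8 4.8 3.2
   vertex 3.8 2.0 0.4
  endloop
 endfacet
 facet normal -0.024 0.577 -0.817
  outer loop
   vertex 1.4 3.6 1.6
   vertex 3.8 2.0 0.4
   vertex 1.8 2.2 0.6
  endloop
 endfacet
 facet normal -0.339 0.791 -0.509
  outer loop
   vertex 1.4 3.6 1.6
   vertex 0.0 4.8 4.4
   vertex 1.8 4.8 3.2
  endloop
 endfacet
 facet normal -0.792 0.308 -0.528
  outer loop
   vertex 1.4 3.6 1.6
   vertex 0.6 1.2 1.4
   vertex 0.0 4.8 4.4
  endloop
 endfacet
 facet normal -0.684 0.284 -0.671
  outer loop
   vertex 1.4 3.6 1.6
   vertex 1.8 2.2 0.6
   vertex 0.6 1.2 1.4
  endloop
 endfacet
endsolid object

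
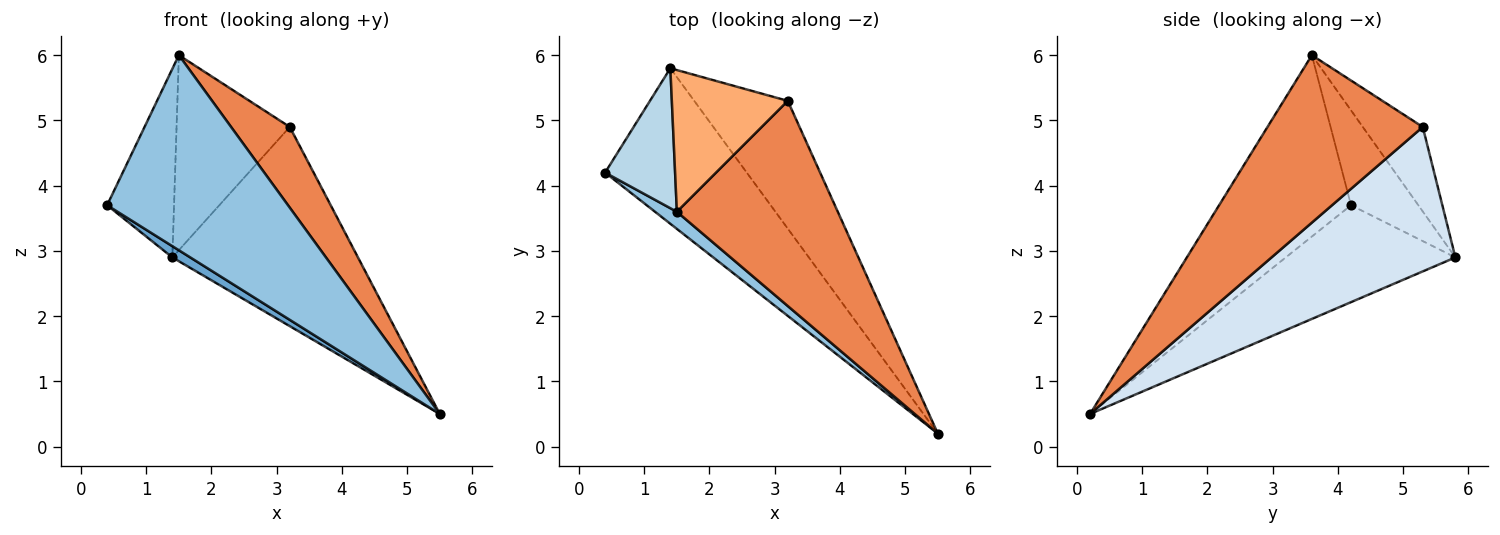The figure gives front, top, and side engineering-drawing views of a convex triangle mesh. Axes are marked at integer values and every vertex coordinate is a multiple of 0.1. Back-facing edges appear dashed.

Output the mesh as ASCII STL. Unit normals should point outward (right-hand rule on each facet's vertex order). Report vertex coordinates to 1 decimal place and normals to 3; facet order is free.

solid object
 facet normal -0.564 -0.060 -0.824
  outer loop
   vertex 1.4 5.8 2.9
   vertex 5.5 0.2 0.5
   vertex 0.4 4.2 3.7
  endloop
 endfacet
 facet normal -0.588 -0.806 0.071
  outer loop
   vertex 1.5 3.6 6.0
   vertex 0.4 4.2 3.7
   vertex 5.5 0.2 0.5
  endloop
 endfacet
 facet normal -0.629 0.625 0.464
  outer loop
   vertex 1.5 3.6 6.0
   vertex 1.4 5.8 2.9
   vertex 0.4 4.2 3.7
  endloop
 endfacet
 facet normal 0.640 0.647 -0.415
  outer loop
   vertex 3.2 5.3 4.9
   vertex 5.5 0.2 0.5
   vertex 1.4 5.8 2.9
  endloop
 endfacet
 facet normal 0.696 -0.263 0.669
  outer loop
   vertex 3.2 5.3 4.9
   vertex 1.5 3.6 6.0
   vertex 5.5 0.2 0.5
  endloop
 endfacet
 facet normal -0.394 0.744 0.540
  outer loop
   vertex 3.2 5.3 4.9
   vertex 1.4 5.8 2.9
   vertex 1.5 3.6 6.0
  endloop
 endfacet
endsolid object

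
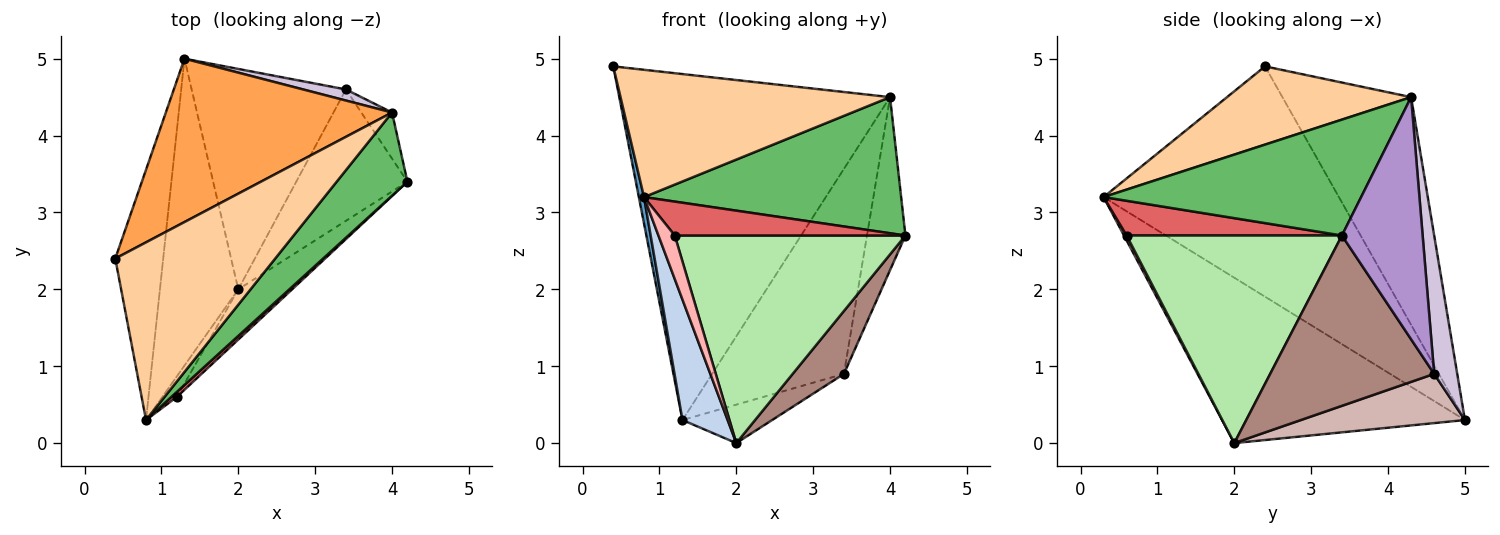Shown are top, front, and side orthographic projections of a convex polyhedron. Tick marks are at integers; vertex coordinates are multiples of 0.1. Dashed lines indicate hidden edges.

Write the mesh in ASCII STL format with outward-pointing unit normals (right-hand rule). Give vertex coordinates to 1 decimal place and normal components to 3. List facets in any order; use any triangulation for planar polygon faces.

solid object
 facet normal -0.979 -0.022 -0.204
  outer loop
   vertex 0.8 0.3 3.2
   vertex 0.4 2.4 4.9
   vertex 1.3 5.0 0.3
  endloop
 endfacet
 facet normal -0.891 -0.166 -0.422
  outer loop
   vertex 0.8 0.3 3.2
   vertex 1.3 5.0 0.3
   vertex 2.0 2.0 0.0
  endloop
 endfacet
 facet normal -0.395 0.831 0.392
  outer loop
   vertex 4.0 4.3 4.5
   vertex 1.3 5.0 0.3
   vertex 0.4 2.4 4.9
  endloop
 endfacet
 facet normal 0.370 -0.541 0.755
  outer loop
   vertex 4.0 4.3 4.5
   vertex 0.4 2.4 4.9
   vertex 0.8 0.3 3.2
  endloop
 endfacet
 facet normal 0.650 -0.649 0.396
  outer loop
   vertex 4.0 4.3 4.5
   vertex 0.8 0.3 3.2
   vertex 4.2 3.4 2.7
  endloop
 endfacet
 facet normal 0.672 -0.720 -0.174
  outer loop
   vertex 1.2 0.6 2.7
   vertex 2.0 2.0 0.0
   vertex 4.2 3.4 2.7
  endloop
 endfacet
 facet normal 0.678 -0.727 0.107
  outer loop
   vertex 1.2 0.6 2.7
   vertex 4.2 3.4 2.7
   vertex 0.8 0.3 3.2
  endloop
 endfacet
 facet normal 0.145 -0.895 -0.421
  outer loop
   vertex 1.2 0.6 2.7
   vertex 0.8 0.3 3.2
   vertex 2.0 2.0 0.0
  endloop
 endfacet
 facet normal 0.897 0.427 -0.114
  outer loop
   vertex 3.4 4.6 0.9
   vertex 4.0 4.3 4.5
   vertex 4.2 3.4 2.7
  endloop
 endfacet
 facet normal 0.172 0.984 0.053
  outer loop
   vertex 3.4 4.6 0.9
   vertex 1.3 5.0 0.3
   vertex 4.0 4.3 4.5
  endloop
 endfacet
 facet normal 0.810 -0.253 -0.529
  outer loop
   vertex 3.4 4.6 0.9
   vertex 4.2 3.4 2.7
   vertex 2.0 2.0 0.0
  endloop
 endfacet
 facet normal 0.300 0.164 -0.940
  outer loop
   vertex 3.4 4.6 0.9
   vertex 2.0 2.0 0.0
   vertex 1.3 5.0 0.3
  endloop
 endfacet
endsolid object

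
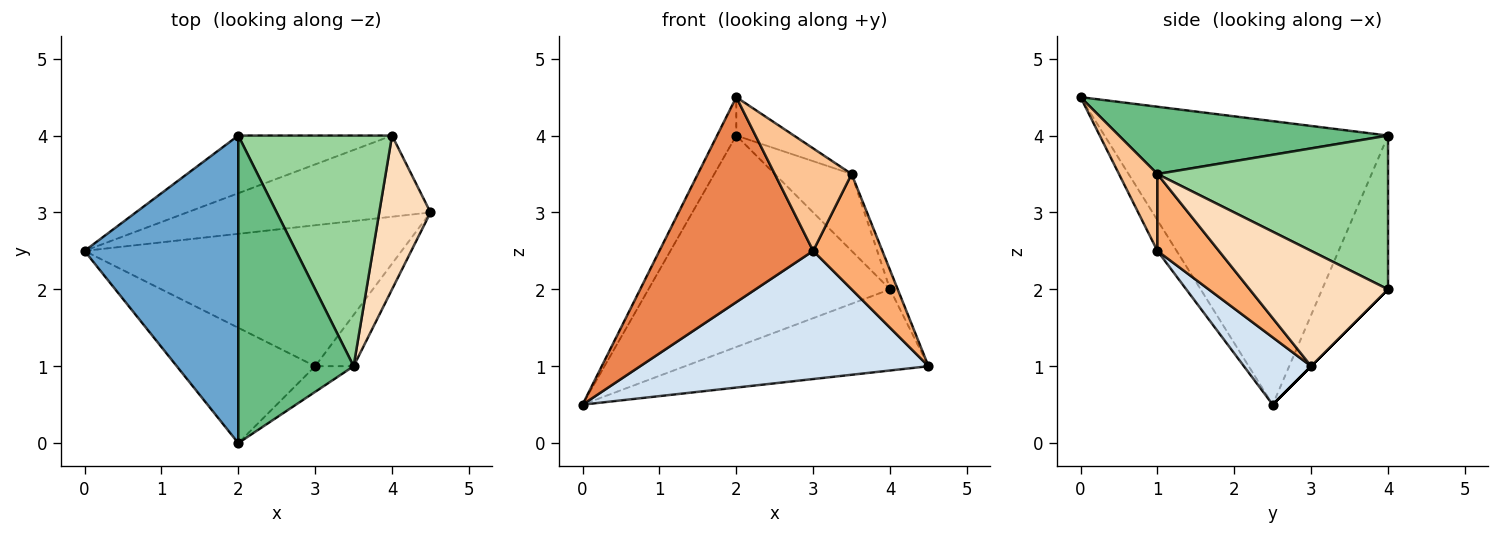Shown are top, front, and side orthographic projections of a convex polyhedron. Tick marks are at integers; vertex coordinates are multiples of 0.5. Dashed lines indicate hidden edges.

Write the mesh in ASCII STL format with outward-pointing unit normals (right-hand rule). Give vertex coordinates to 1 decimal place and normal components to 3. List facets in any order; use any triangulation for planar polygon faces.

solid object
 facet normal -0.877 0.059 0.476
  outer loop
   vertex 2.0 4.0 4.0
   vertex 0.0 2.5 0.5
   vertex 2.0 0.0 4.5
  endloop
 endfacet
 facet normal 0.000 0.707 -0.707
  outer loop
   vertex 4.0 4.0 2.0
   vertex 4.5 3.0 1.0
   vertex 0.0 2.5 0.5
  endloop
 endfacet
 facet normal -0.254 0.933 -0.254
  outer loop
   vertex 4.0 4.0 2.0
   vertex 0.0 2.5 0.5
   vertex 2.0 4.0 4.0
  endloop
 endfacet
 facet normal 0.155 -0.665 -0.731
  outer loop
   vertex 3.0 1.0 2.5
   vertex 0.0 2.5 0.5
   vertex 4.5 3.0 1.0
  endloop
 endfacet
 facet normal -0.108 -0.866 -0.487
  outer loop
   vertex 3.0 1.0 2.5
   vertex 2.0 0.0 4.5
   vertex 0.0 2.5 0.5
  endloop
 endfacet
 facet normal 0.630 -0.709 -0.315
  outer loop
   vertex 3.5 1.0 3.5
   vertex 3.0 1.0 2.5
   vertex 4.5 3.0 1.0
  endloop
 endfacet
 facet normal 0.436 -0.873 -0.218
  outer loop
   vertex 3.5 1.0 3.5
   vertex 2.0 0.0 4.5
   vertex 3.0 1.0 2.5
  endloop
 endfacet
 facet normal 0.913 0.051 0.406
  outer loop
   vertex 3.5 1.0 3.5
   vertex 4.5 3.0 1.0
   vertex 4.0 4.0 2.0
  endloop
 endfacet
 facet normal 0.501 0.107 0.859
  outer loop
   vertex 3.5 1.0 3.5
   vertex 2.0 4.0 4.0
   vertex 2.0 0.0 4.5
  endloop
 endfacet
 facet normal 0.688 0.229 0.688
  outer loop
   vertex 3.5 1.0 3.5
   vertex 4.0 4.0 2.0
   vertex 2.0 4.0 4.0
  endloop
 endfacet
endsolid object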